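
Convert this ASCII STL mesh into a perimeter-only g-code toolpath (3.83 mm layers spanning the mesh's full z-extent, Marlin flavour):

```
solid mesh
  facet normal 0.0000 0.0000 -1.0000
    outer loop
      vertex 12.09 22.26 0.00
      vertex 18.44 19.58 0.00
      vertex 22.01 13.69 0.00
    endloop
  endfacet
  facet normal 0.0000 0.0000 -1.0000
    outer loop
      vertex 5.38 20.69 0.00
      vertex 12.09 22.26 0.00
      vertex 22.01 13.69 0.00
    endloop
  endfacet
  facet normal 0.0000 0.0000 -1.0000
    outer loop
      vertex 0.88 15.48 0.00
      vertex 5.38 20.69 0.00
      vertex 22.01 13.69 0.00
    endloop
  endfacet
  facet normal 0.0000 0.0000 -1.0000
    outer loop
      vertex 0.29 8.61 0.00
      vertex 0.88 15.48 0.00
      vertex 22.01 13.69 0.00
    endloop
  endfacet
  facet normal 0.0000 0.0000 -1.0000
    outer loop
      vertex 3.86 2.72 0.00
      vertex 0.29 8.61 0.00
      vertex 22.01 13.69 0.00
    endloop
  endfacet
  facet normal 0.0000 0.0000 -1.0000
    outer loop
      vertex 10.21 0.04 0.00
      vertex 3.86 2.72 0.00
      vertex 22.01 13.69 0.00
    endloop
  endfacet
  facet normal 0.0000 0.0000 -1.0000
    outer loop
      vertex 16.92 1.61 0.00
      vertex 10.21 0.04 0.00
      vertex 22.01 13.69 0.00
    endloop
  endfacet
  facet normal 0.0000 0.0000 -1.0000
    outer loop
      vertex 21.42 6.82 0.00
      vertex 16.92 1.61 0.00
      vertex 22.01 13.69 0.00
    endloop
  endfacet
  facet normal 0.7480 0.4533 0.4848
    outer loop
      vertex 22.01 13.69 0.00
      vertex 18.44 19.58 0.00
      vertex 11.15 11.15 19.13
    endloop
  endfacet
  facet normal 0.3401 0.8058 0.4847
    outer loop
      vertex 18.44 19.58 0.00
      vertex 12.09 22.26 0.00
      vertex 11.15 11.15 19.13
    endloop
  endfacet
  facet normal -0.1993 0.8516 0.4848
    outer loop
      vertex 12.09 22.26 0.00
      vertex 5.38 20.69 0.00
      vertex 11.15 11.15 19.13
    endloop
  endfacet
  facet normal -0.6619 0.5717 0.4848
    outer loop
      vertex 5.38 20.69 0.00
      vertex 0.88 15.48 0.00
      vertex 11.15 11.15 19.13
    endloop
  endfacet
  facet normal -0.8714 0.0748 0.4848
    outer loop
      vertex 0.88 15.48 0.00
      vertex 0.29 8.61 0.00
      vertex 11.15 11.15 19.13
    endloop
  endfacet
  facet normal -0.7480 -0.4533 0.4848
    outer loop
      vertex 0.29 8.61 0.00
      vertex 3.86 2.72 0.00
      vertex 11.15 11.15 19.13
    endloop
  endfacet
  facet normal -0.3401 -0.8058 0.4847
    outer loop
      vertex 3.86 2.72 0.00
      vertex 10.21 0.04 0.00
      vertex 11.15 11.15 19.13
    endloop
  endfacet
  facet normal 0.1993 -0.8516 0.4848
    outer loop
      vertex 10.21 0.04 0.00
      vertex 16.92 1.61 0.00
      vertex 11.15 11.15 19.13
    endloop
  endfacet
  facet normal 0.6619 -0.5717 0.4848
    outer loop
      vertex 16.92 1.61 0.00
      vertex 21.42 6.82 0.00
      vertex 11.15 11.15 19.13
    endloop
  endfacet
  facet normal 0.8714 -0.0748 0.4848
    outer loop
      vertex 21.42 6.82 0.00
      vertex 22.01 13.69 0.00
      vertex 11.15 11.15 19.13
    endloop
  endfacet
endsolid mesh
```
; perimeter-only toolpath
G21 ; units = mm
G90 ; absolute positioning
G28 ; home
; layer 1
G0 Z3.83
G0 X19.84 Y13.18
G1 X16.98 Y17.89
G1 X11.90 Y20.04
G1 X6.53 Y18.78
G1 X2.93 Y14.61
G1 X2.46 Y9.12
G1 X5.32 Y4.41
G1 X10.40 Y2.26
G1 X15.77 Y3.52
G1 X19.37 Y7.69
G1 X19.84 Y13.18
; layer 2
G0 Z7.65
G0 X17.67 Y12.67
G1 X15.52 Y16.21
G1 X11.71 Y17.82
G1 X7.69 Y16.87
G1 X4.99 Y13.75
G1 X4.63 Y9.63
G1 X6.78 Y6.09
G1 X10.59 Y4.48
G1 X14.61 Y5.43
G1 X17.31 Y8.55
G1 X17.67 Y12.67
; layer 3
G0 Z11.48
G0 X15.49 Y12.17
G1 X14.07 Y14.52
G1 X11.53 Y15.59
G1 X8.84 Y14.97
G1 X7.04 Y12.88
G1 X6.81 Y10.13
G1 X8.23 Y7.78
G1 X10.77 Y6.71
G1 X13.46 Y7.33
G1 X15.26 Y9.42
G1 X15.49 Y12.17
; layer 4
G0 Z15.30
G0 X13.32 Y11.66
G1 X12.61 Y12.84
G1 X11.34 Y13.37
G1 X10.00 Y13.06
G1 X9.10 Y12.02
G1 X8.98 Y10.64
G1 X9.69 Y9.46
G1 X10.96 Y8.93
G1 X12.30 Y9.24
G1 X13.20 Y10.28
G1 X13.32 Y11.66
M2 ; end

The solid is a regular 10-sided pyramid, base circumscribed radius ≈ 11.2 mm, apex at z ≈ 19.1 mm. Slicing at Δz = 3.83 mm — 5 equal slices spanning the solid's height, so layer i sits at z = i·h/5 — gives 4 non-empty perimeters. Each is a 10-segment closed polygon; G0 lifts to the layer z and rapids to the start vertex, then G1 traces the edges. The cross-section shrinks linearly with z (the slice at the apex is degenerate and omitted).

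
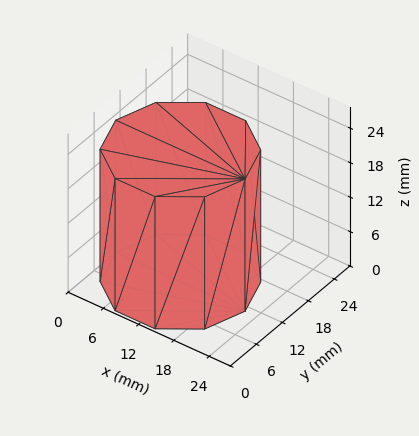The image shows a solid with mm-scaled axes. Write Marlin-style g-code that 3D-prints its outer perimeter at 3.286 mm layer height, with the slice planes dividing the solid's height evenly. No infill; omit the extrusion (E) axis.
Reading the render: the shape is a regular 10-sided prism (a cylinder approximated with 10 flat sides), circumscribed radius ≈ 11 mm, height ≈ 23 mm (dimensions read to the nearest mm from the axis ticks). For the g-code, the solid's height is divided into equal slices at the stated Δz and each level perimeter traced with G1 moves after a G0 lift.

; perimeter-only toolpath
G21 ; units = mm
G90 ; absolute positioning
G28 ; home
; layer 1
G0 Z3.286
G0 X22.000 Y11.000
G1 X19.899 Y17.466
G1 X14.399 Y21.462
G1 X7.601 Y21.462
G1 X2.101 Y17.466
G1 X0.000 Y11.000
G1 X2.101 Y4.534
G1 X7.601 Y0.538
G1 X14.399 Y0.538
G1 X19.899 Y4.534
G1 X22.000 Y11.000
; layer 2
G0 Z6.571
G0 X22.000 Y11.000
G1 X19.899 Y17.466
G1 X14.399 Y21.462
G1 X7.601 Y21.462
G1 X2.101 Y17.466
G1 X0.000 Y11.000
G1 X2.101 Y4.534
G1 X7.601 Y0.538
G1 X14.399 Y0.538
G1 X19.899 Y4.534
G1 X22.000 Y11.000
; layer 3
G0 Z9.857
G0 X22.000 Y11.000
G1 X19.899 Y17.466
G1 X14.399 Y21.462
G1 X7.601 Y21.462
G1 X2.101 Y17.466
G1 X0.000 Y11.000
G1 X2.101 Y4.534
G1 X7.601 Y0.538
G1 X14.399 Y0.538
G1 X19.899 Y4.534
G1 X22.000 Y11.000
; layer 4
G0 Z13.143
G0 X22.000 Y11.000
G1 X19.899 Y17.466
G1 X14.399 Y21.462
G1 X7.601 Y21.462
G1 X2.101 Y17.466
G1 X0.000 Y11.000
G1 X2.101 Y4.534
G1 X7.601 Y0.538
G1 X14.399 Y0.538
G1 X19.899 Y4.534
G1 X22.000 Y11.000
; layer 5
G0 Z16.429
G0 X22.000 Y11.000
G1 X19.899 Y17.466
G1 X14.399 Y21.462
G1 X7.601 Y21.462
G1 X2.101 Y17.466
G1 X0.000 Y11.000
G1 X2.101 Y4.534
G1 X7.601 Y0.538
G1 X14.399 Y0.538
G1 X19.899 Y4.534
G1 X22.000 Y11.000
; layer 6
G0 Z19.714
G0 X22.000 Y11.000
G1 X19.899 Y17.466
G1 X14.399 Y21.462
G1 X7.601 Y21.462
G1 X2.101 Y17.466
G1 X0.000 Y11.000
G1 X2.101 Y4.534
G1 X7.601 Y0.538
G1 X14.399 Y0.538
G1 X19.899 Y4.534
G1 X22.000 Y11.000
; layer 7
G0 Z23.000
G0 X22.000 Y11.000
G1 X19.899 Y17.466
G1 X14.399 Y21.462
G1 X7.601 Y21.462
G1 X2.101 Y17.466
G1 X0.000 Y11.000
G1 X2.101 Y4.534
G1 X7.601 Y0.538
G1 X14.399 Y0.538
G1 X19.899 Y4.534
G1 X22.000 Y11.000
M2 ; end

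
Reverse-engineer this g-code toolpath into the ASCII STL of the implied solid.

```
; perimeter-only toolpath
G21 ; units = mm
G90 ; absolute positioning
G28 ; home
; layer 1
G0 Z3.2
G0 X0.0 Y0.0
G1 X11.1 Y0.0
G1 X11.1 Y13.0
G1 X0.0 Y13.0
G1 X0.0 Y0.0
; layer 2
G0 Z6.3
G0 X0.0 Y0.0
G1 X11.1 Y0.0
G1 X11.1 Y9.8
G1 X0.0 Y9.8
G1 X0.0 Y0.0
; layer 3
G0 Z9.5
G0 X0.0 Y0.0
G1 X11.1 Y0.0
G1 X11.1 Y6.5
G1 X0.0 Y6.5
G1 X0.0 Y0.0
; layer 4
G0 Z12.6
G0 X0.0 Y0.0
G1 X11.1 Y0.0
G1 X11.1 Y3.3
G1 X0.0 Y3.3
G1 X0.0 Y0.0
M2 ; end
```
solid part
  facet normal 0.0000 0.0000 -1.0000
    outer loop
      vertex 11.1 16.3 0.0
      vertex 11.1 0.0 0.0
      vertex 0.0 0.0 0.0
    endloop
  endfacet
  facet normal 0.0000 0.0000 -1.0000
    outer loop
      vertex 0.0 16.3 0.0
      vertex 11.1 16.3 0.0
      vertex 0.0 0.0 0.0
    endloop
  endfacet
  facet normal 0.0000 -1.0000 0.0000
    outer loop
      vertex 0.0 0.0 0.0
      vertex 11.1 0.0 0.0
      vertex 11.1 0.0 15.8
    endloop
  endfacet
  facet normal 0.0000 -1.0000 0.0000
    outer loop
      vertex 0.0 0.0 0.0
      vertex 11.1 0.0 15.8
      vertex 0.0 0.0 15.8
    endloop
  endfacet
  facet normal 0.0000 0.6960 0.7180
    outer loop
      vertex 0.0 0.0 15.8
      vertex 11.1 0.0 15.8
      vertex 11.1 16.3 0.0
    endloop
  endfacet
  facet normal 0.0000 0.6960 0.7180
    outer loop
      vertex 0.0 0.0 15.8
      vertex 11.1 16.3 0.0
      vertex 0.0 16.3 0.0
    endloop
  endfacet
  facet normal -1.0000 0.0000 0.0000
    outer loop
      vertex 0.0 0.0 15.8
      vertex 0.0 16.3 0.0
      vertex 0.0 0.0 0.0
    endloop
  endfacet
  facet normal 1.0000 0.0000 0.0000
    outer loop
      vertex 11.1 0.0 0.0
      vertex 11.1 16.3 0.0
      vertex 11.1 0.0 15.8
    endloop
  endfacet
endsolid part

The G0 Z moves step by Δz≈3.2 mm. The G1 loops shrink linearly with z, so the solid tapers from its base footprint up to z≈15.8. Closing with a flat bottom cap and the tapered top and triangulating gives 8 facets — a wedge (ramp): 11.1 × 16.3 mm base, rising to 15.8 mm along the y=0 edge and sloping linearly to z=0 at y=16.3.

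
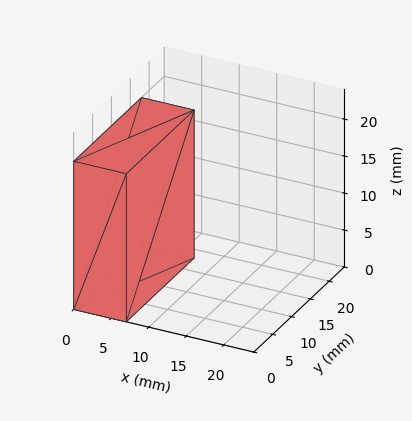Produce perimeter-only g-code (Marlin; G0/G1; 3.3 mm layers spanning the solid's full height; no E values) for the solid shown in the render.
Reading the render: the shape is a rectangular box, roughly 7 × 18 mm footprint and 20 mm tall (dimensions read to the nearest mm from the axis ticks). For the g-code, the solid's height is divided into equal slices at the stated Δz and each level perimeter traced with G1 moves after a G0 lift.

; perimeter-only toolpath
G21 ; units = mm
G90 ; absolute positioning
G28 ; home
; layer 1
G0 Z3.3
G0 X0.0 Y0.0
G1 X7.0 Y0.0
G1 X7.0 Y18.0
G1 X0.0 Y18.0
G1 X0.0 Y0.0
; layer 2
G0 Z6.7
G0 X0.0 Y0.0
G1 X7.0 Y0.0
G1 X7.0 Y18.0
G1 X0.0 Y18.0
G1 X0.0 Y0.0
; layer 3
G0 Z10.0
G0 X0.0 Y0.0
G1 X7.0 Y0.0
G1 X7.0 Y18.0
G1 X0.0 Y18.0
G1 X0.0 Y0.0
; layer 4
G0 Z13.3
G0 X0.0 Y0.0
G1 X7.0 Y0.0
G1 X7.0 Y18.0
G1 X0.0 Y18.0
G1 X0.0 Y0.0
; layer 5
G0 Z16.7
G0 X0.0 Y0.0
G1 X7.0 Y0.0
G1 X7.0 Y18.0
G1 X0.0 Y18.0
G1 X0.0 Y0.0
; layer 6
G0 Z20.0
G0 X0.0 Y0.0
G1 X7.0 Y0.0
G1 X7.0 Y18.0
G1 X0.0 Y18.0
G1 X0.0 Y0.0
M2 ; end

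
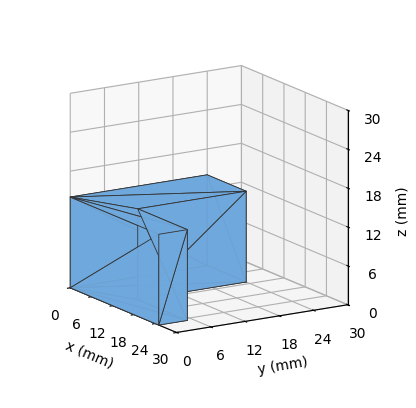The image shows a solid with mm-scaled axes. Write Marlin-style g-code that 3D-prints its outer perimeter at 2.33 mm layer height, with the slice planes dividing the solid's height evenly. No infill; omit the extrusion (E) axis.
Reading the render: the shape is an L-shaped prism: outer 25 × 24 mm, arm thicknesses ≈ 5 mm (horizontal) and 11 mm (vertical), extruded 14 mm in z (dimensions read to the nearest mm from the axis ticks). For the g-code, the solid's height is divided into equal slices at the stated Δz and each level perimeter traced with G1 moves after a G0 lift.

; perimeter-only toolpath
G21 ; units = mm
G90 ; absolute positioning
G28 ; home
; layer 1
G0 Z2.33
G0 X0.00 Y0.00
G1 X25.00 Y0.00
G1 X25.00 Y5.00
G1 X11.00 Y5.00
G1 X11.00 Y24.00
G1 X0.00 Y24.00
G1 X0.00 Y0.00
; layer 2
G0 Z4.67
G0 X0.00 Y0.00
G1 X25.00 Y0.00
G1 X25.00 Y5.00
G1 X11.00 Y5.00
G1 X11.00 Y24.00
G1 X0.00 Y24.00
G1 X0.00 Y0.00
; layer 3
G0 Z7.00
G0 X0.00 Y0.00
G1 X25.00 Y0.00
G1 X25.00 Y5.00
G1 X11.00 Y5.00
G1 X11.00 Y24.00
G1 X0.00 Y24.00
G1 X0.00 Y0.00
; layer 4
G0 Z9.33
G0 X0.00 Y0.00
G1 X25.00 Y0.00
G1 X25.00 Y5.00
G1 X11.00 Y5.00
G1 X11.00 Y24.00
G1 X0.00 Y24.00
G1 X0.00 Y0.00
; layer 5
G0 Z11.67
G0 X0.00 Y0.00
G1 X25.00 Y0.00
G1 X25.00 Y5.00
G1 X11.00 Y5.00
G1 X11.00 Y24.00
G1 X0.00 Y24.00
G1 X0.00 Y0.00
; layer 6
G0 Z14.00
G0 X0.00 Y0.00
G1 X25.00 Y0.00
G1 X25.00 Y5.00
G1 X11.00 Y5.00
G1 X11.00 Y24.00
G1 X0.00 Y24.00
G1 X0.00 Y0.00
M2 ; end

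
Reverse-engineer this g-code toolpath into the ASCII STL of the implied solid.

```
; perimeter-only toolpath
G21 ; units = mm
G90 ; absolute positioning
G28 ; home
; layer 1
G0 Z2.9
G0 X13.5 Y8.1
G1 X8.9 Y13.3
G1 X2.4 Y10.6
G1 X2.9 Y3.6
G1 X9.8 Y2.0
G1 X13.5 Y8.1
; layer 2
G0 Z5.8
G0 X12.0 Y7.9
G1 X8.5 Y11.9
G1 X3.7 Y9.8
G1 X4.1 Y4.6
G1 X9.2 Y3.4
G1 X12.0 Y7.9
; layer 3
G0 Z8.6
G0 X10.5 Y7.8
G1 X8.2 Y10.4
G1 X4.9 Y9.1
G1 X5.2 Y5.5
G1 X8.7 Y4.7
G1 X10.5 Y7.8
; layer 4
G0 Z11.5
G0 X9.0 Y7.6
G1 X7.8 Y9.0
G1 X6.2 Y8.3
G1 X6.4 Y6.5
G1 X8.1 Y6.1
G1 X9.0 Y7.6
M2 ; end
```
solid part
  facet normal 0.0000 0.0000 -1.0000
    outer loop
      vertex 1.1 11.4 0.0
      vertex 9.2 14.8 0.0
      vertex 15.0 8.2 0.0
    endloop
  endfacet
  facet normal 0.0000 0.0000 -1.0000
    outer loop
      vertex 1.8 2.6 0.0
      vertex 1.1 11.4 0.0
      vertex 15.0 8.2 0.0
    endloop
  endfacet
  facet normal 0.0000 0.0000 -1.0000
    outer loop
      vertex 10.4 0.6 0.0
      vertex 1.8 2.6 0.0
      vertex 15.0 8.2 0.0
    endloop
  endfacet
  facet normal 0.6917 0.6079 0.3898
    outer loop
      vertex 15.0 8.2 0.0
      vertex 9.2 14.8 0.0
      vertex 7.5 7.5 14.4
    endloop
  endfacet
  facet normal -0.3566 0.8496 0.3886
    outer loop
      vertex 9.2 14.8 0.0
      vertex 1.1 11.4 0.0
      vertex 7.5 7.5 14.4
    endloop
  endfacet
  facet normal -0.9186 -0.0731 0.3885
    outer loop
      vertex 1.1 11.4 0.0
      vertex 1.8 2.6 0.0
      vertex 7.5 7.5 14.4
    endloop
  endfacet
  facet normal -0.2088 -0.8977 0.3881
    outer loop
      vertex 1.8 2.6 0.0
      vertex 10.4 0.6 0.0
      vertex 7.5 7.5 14.4
    endloop
  endfacet
  facet normal 0.7886 -0.4773 0.3875
    outer loop
      vertex 10.4 0.6 0.0
      vertex 15.0 8.2 0.0
      vertex 7.5 7.5 14.4
    endloop
  endfacet
endsolid part

The G0 Z moves step by Δz≈2.9 mm. The G1 loops shrink linearly with z, so the solid tapers from its base footprint up to z≈14.4. Closing with a flat bottom cap and the tapered top and triangulating gives 8 facets — a regular 5-sided pyramid, base circumscribed radius ≈ 7.5 mm, apex at z ≈ 14.4 mm.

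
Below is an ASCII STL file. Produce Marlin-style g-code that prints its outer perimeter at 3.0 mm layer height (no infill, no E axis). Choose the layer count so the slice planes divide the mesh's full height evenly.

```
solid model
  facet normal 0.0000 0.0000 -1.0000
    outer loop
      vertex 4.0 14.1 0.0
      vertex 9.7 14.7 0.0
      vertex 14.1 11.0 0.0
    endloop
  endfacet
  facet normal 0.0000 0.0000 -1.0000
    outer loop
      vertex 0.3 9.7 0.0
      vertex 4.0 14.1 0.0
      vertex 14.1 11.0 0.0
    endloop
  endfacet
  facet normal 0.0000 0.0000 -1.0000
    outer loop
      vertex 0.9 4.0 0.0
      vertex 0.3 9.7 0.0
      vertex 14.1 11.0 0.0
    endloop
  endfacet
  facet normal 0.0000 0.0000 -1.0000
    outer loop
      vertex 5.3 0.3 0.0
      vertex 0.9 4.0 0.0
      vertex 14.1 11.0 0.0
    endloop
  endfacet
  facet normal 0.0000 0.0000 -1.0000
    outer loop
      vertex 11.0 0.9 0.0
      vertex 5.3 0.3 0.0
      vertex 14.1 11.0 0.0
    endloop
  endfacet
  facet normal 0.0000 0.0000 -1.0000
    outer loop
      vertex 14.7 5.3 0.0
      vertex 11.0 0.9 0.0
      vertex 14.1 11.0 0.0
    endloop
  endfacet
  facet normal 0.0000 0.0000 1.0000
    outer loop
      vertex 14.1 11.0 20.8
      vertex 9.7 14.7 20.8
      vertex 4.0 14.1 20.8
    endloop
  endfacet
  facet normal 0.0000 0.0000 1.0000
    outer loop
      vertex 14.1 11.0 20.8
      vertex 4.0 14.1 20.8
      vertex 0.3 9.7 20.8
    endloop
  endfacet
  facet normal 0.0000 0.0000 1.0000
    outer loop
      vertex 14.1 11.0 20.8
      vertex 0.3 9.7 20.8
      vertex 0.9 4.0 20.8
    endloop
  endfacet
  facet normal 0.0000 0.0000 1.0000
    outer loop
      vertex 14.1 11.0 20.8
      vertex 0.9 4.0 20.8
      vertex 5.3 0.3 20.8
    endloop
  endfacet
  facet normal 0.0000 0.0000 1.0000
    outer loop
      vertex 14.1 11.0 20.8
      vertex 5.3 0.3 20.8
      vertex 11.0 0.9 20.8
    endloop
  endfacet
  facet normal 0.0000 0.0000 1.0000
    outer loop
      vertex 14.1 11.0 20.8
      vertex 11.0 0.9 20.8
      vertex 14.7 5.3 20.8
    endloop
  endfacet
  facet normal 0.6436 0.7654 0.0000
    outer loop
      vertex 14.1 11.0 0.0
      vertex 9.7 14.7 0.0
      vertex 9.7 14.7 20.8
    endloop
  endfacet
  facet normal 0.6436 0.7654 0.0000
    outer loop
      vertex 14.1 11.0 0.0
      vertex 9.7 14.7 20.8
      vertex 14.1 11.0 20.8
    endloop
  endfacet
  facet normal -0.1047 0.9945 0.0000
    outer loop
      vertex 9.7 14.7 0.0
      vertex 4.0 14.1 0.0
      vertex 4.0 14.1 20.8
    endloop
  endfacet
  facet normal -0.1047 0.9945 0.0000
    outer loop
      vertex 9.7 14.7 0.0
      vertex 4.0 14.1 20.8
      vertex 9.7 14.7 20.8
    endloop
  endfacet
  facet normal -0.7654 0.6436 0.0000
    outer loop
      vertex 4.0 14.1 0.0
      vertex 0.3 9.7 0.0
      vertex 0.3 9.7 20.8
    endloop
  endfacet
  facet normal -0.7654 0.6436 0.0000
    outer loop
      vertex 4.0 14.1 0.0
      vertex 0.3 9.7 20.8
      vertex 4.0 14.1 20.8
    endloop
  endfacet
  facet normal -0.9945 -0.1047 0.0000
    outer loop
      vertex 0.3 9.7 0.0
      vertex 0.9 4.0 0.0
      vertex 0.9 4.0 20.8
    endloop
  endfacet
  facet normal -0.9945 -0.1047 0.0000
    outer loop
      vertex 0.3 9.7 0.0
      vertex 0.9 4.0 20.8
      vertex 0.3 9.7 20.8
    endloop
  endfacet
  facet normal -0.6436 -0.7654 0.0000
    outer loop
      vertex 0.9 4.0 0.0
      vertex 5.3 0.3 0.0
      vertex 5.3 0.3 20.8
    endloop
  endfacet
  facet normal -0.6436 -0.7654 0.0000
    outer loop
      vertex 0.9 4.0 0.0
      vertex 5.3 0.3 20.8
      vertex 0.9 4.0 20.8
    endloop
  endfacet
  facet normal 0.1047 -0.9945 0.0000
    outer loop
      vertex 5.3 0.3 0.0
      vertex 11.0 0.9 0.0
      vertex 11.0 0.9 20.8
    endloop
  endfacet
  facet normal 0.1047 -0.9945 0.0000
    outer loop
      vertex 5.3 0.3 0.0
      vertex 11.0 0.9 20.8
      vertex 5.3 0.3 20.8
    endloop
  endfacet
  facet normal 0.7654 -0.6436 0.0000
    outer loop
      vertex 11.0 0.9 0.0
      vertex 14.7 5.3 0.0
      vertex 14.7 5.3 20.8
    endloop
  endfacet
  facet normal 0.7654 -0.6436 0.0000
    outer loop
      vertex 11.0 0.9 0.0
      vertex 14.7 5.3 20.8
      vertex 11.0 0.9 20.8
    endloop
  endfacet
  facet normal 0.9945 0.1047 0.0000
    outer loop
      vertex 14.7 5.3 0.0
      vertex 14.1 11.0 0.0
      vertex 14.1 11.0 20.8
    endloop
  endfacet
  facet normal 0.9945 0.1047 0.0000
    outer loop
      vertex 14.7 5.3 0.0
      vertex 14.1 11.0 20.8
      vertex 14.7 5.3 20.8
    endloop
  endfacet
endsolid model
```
; perimeter-only toolpath
G21 ; units = mm
G90 ; absolute positioning
G28 ; home
; layer 1
G0 Z3.0
G0 X14.1 Y11.0
G1 X9.7 Y14.7
G1 X4.0 Y14.1
G1 X0.3 Y9.7
G1 X0.9 Y4.0
G1 X5.3 Y0.3
G1 X11.0 Y0.9
G1 X14.7 Y5.3
G1 X14.1 Y11.0
; layer 2
G0 Z5.9
G0 X14.1 Y11.0
G1 X9.7 Y14.7
G1 X4.0 Y14.1
G1 X0.3 Y9.7
G1 X0.9 Y4.0
G1 X5.3 Y0.3
G1 X11.0 Y0.9
G1 X14.7 Y5.3
G1 X14.1 Y11.0
; layer 3
G0 Z8.9
G0 X14.1 Y11.0
G1 X9.7 Y14.7
G1 X4.0 Y14.1
G1 X0.3 Y9.7
G1 X0.9 Y4.0
G1 X5.3 Y0.3
G1 X11.0 Y0.9
G1 X14.7 Y5.3
G1 X14.1 Y11.0
; layer 4
G0 Z11.9
G0 X14.1 Y11.0
G1 X9.7 Y14.7
G1 X4.0 Y14.1
G1 X0.3 Y9.7
G1 X0.9 Y4.0
G1 X5.3 Y0.3
G1 X11.0 Y0.9
G1 X14.7 Y5.3
G1 X14.1 Y11.0
; layer 5
G0 Z14.9
G0 X14.1 Y11.0
G1 X9.7 Y14.7
G1 X4.0 Y14.1
G1 X0.3 Y9.7
G1 X0.9 Y4.0
G1 X5.3 Y0.3
G1 X11.0 Y0.9
G1 X14.7 Y5.3
G1 X14.1 Y11.0
; layer 6
G0 Z17.8
G0 X14.1 Y11.0
G1 X9.7 Y14.7
G1 X4.0 Y14.1
G1 X0.3 Y9.7
G1 X0.9 Y4.0
G1 X5.3 Y0.3
G1 X11.0 Y0.9
G1 X14.7 Y5.3
G1 X14.1 Y11.0
; layer 7
G0 Z20.8
G0 X14.1 Y11.0
G1 X9.7 Y14.7
G1 X4.0 Y14.1
G1 X0.3 Y9.7
G1 X0.9 Y4.0
G1 X5.3 Y0.3
G1 X11.0 Y0.9
G1 X14.7 Y5.3
G1 X14.1 Y11.0
M2 ; end

The solid is a regular 8-sided prism (a cylinder approximated with 8 flat sides), circumscribed radius ≈ 7.5 mm, height ≈ 20.8 mm. Slicing at Δz = 3.0 mm — 7 equal slices spanning the solid's height, so layer i sits at z = i·h/7 — gives 7 non-empty perimeters. Each is a 8-segment closed polygon; G0 lifts to the layer z and rapids to the start vertex, then G1 traces the edges.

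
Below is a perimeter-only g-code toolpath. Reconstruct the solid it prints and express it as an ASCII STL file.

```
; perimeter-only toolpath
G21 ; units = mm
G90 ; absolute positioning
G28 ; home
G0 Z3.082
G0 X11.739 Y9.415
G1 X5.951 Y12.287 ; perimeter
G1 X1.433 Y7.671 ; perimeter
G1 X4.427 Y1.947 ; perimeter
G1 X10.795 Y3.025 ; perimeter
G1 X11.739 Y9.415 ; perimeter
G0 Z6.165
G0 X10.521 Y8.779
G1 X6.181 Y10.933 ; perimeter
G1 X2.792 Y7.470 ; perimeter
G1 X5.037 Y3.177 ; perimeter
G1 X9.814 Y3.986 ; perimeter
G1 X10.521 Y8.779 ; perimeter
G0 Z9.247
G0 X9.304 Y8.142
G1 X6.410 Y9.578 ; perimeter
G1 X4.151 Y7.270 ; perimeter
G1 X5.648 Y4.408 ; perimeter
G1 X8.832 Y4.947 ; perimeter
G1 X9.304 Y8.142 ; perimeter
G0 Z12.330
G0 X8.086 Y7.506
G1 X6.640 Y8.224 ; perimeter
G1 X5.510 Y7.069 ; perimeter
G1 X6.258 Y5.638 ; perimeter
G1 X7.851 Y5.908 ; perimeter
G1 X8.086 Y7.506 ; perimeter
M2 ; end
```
solid part
  facet normal 0.0000 0.0000 -1.0000
    outer loop
      vertex 0.074 7.871 0.000
      vertex 5.722 13.642 0.000
      vertex 12.956 10.052 0.000
    endloop
  endfacet
  facet normal 0.0000 0.0000 -1.0000
    outer loop
      vertex 3.816 0.716 0.000
      vertex 0.074 7.871 0.000
      vertex 12.956 10.052 0.000
    endloop
  endfacet
  facet normal 0.0000 0.0000 -1.0000
    outer loop
      vertex 11.777 2.064 0.000
      vertex 3.816 0.716 0.000
      vertex 12.956 10.052 0.000
    endloop
  endfacet
  facet normal 0.4182 0.8427 0.3392
    outer loop
      vertex 12.956 10.052 0.000
      vertex 5.722 13.642 0.000
      vertex 6.869 6.869 15.412
    endloop
  endfacet
  facet normal -0.6723 0.6580 0.3392
    outer loop
      vertex 5.722 13.642 0.000
      vertex 0.074 7.871 0.000
      vertex 6.869 6.869 15.412
    endloop
  endfacet
  facet normal -0.8336 -0.4360 0.3392
    outer loop
      vertex 0.074 7.871 0.000
      vertex 3.816 0.716 0.000
      vertex 6.869 6.869 15.412
    endloop
  endfacet
  facet normal 0.1571 -0.9275 0.3392
    outer loop
      vertex 3.816 0.716 0.000
      vertex 11.777 2.064 0.000
      vertex 6.869 6.869 15.412
    endloop
  endfacet
  facet normal 0.9306 -0.1374 0.3392
    outer loop
      vertex 11.777 2.064 0.000
      vertex 12.956 10.052 0.000
      vertex 6.869 6.869 15.412
    endloop
  endfacet
endsolid part

The G0 Z moves step by Δz≈3.082 mm. The G1 loops shrink linearly with z, so the solid tapers from its base footprint up to z≈15.4. Closing with a flat bottom cap and the tapered top and triangulating gives 8 facets — a regular 5-sided pyramid, base circumscribed radius ≈ 6.87 mm, apex at z ≈ 15.4 mm.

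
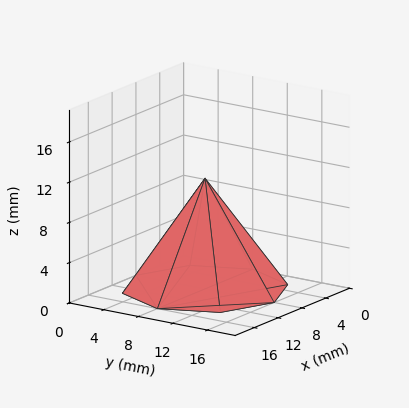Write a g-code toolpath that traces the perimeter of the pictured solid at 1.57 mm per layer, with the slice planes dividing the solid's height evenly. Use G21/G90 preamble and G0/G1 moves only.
Reading the render: the shape is a regular 8-sided pyramid, base circumscribed radius ≈ 8 mm, apex at z ≈ 11 mm (dimensions read to the nearest mm from the axis ticks). For the g-code, the solid's height is divided into equal slices at the stated Δz and each level perimeter traced with G1 moves after a G0 lift.

; perimeter-only toolpath
G21 ; units = mm
G90 ; absolute positioning
G28 ; home
; layer 1
G0 Z1.57
G0 X14.86 Y8.00
G1 X12.85 Y12.85
G1 X8.00 Y14.86
G1 X3.15 Y12.85
G1 X1.14 Y8.00
G1 X3.15 Y3.15
G1 X8.00 Y1.14
G1 X12.85 Y3.15
G1 X14.86 Y8.00
; layer 2
G0 Z3.14
G0 X13.71 Y8.00
G1 X12.04 Y12.04
G1 X8.00 Y13.71
G1 X3.96 Y12.04
G1 X2.29 Y8.00
G1 X3.96 Y3.96
G1 X8.00 Y2.29
G1 X12.04 Y3.96
G1 X13.71 Y8.00
; layer 3
G0 Z4.71
G0 X12.57 Y8.00
G1 X11.23 Y11.23
G1 X8.00 Y12.57
G1 X4.77 Y11.23
G1 X3.43 Y8.00
G1 X4.77 Y4.77
G1 X8.00 Y3.43
G1 X11.23 Y4.77
G1 X12.57 Y8.00
; layer 4
G0 Z6.29
G0 X11.43 Y8.00
G1 X10.43 Y10.43
G1 X8.00 Y11.43
G1 X5.57 Y10.43
G1 X4.57 Y8.00
G1 X5.57 Y5.57
G1 X8.00 Y4.57
G1 X10.43 Y5.57
G1 X11.43 Y8.00
; layer 5
G0 Z7.86
G0 X10.29 Y8.00
G1 X9.62 Y9.62
G1 X8.00 Y10.29
G1 X6.38 Y9.62
G1 X5.71 Y8.00
G1 X6.38 Y6.38
G1 X8.00 Y5.71
G1 X9.62 Y6.38
G1 X10.29 Y8.00
; layer 6
G0 Z9.43
G0 X9.14 Y8.00
G1 X8.81 Y8.81
G1 X8.00 Y9.14
G1 X7.19 Y8.81
G1 X6.86 Y8.00
G1 X7.19 Y7.19
G1 X8.00 Y6.86
G1 X8.81 Y7.19
G1 X9.14 Y8.00
M2 ; end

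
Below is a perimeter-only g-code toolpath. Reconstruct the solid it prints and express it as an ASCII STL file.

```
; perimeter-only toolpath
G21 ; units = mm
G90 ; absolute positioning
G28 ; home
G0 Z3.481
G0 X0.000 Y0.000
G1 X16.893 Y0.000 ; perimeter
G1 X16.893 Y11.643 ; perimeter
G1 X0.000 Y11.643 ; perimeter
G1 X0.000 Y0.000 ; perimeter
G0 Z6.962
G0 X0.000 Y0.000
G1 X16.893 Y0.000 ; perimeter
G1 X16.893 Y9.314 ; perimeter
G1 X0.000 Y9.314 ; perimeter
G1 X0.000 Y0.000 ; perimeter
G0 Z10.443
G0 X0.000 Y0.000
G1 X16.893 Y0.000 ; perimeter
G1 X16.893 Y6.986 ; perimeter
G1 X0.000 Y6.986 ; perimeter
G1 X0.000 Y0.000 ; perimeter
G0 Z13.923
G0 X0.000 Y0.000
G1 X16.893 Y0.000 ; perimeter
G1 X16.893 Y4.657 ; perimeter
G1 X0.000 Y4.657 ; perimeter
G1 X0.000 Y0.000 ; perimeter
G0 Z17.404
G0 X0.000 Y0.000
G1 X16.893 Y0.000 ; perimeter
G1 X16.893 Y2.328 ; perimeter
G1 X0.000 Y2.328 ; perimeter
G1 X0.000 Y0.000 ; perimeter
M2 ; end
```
solid part
  facet normal 0.0000 0.0000 -1.0000
    outer loop
      vertex 16.893 13.971 0.000
      vertex 16.893 0.000 0.000
      vertex 0.000 0.000 0.000
    endloop
  endfacet
  facet normal 0.0000 0.0000 -1.0000
    outer loop
      vertex 0.000 13.971 0.000
      vertex 16.893 13.971 0.000
      vertex 0.000 0.000 0.000
    endloop
  endfacet
  facet normal 0.0000 -1.0000 0.0000
    outer loop
      vertex 0.000 0.000 0.000
      vertex 16.893 0.000 0.000
      vertex 16.893 0.000 20.885
    endloop
  endfacet
  facet normal 0.0000 -1.0000 0.0000
    outer loop
      vertex 0.000 0.000 0.000
      vertex 16.893 0.000 20.885
      vertex 0.000 0.000 20.885
    endloop
  endfacet
  facet normal 0.0000 0.8312 0.5560
    outer loop
      vertex 0.000 0.000 20.885
      vertex 16.893 0.000 20.885
      vertex 16.893 13.971 0.000
    endloop
  endfacet
  facet normal 0.0000 0.8312 0.5560
    outer loop
      vertex 0.000 0.000 20.885
      vertex 16.893 13.971 0.000
      vertex 0.000 13.971 0.000
    endloop
  endfacet
  facet normal -1.0000 0.0000 0.0000
    outer loop
      vertex 0.000 0.000 20.885
      vertex 0.000 13.971 0.000
      vertex 0.000 0.000 0.000
    endloop
  endfacet
  facet normal 1.0000 0.0000 0.0000
    outer loop
      vertex 16.893 0.000 0.000
      vertex 16.893 13.971 0.000
      vertex 16.893 0.000 20.885
    endloop
  endfacet
endsolid part

The G0 Z moves step by Δz≈3.481 mm. The G1 loops shrink linearly with z, so the solid tapers from its base footprint up to z≈20.9. Closing with a flat bottom cap and the tapered top and triangulating gives 8 facets — a wedge (ramp): 16.9 × 14 mm base, rising to 20.9 mm along the y=0 edge and sloping linearly to z=0 at y=14.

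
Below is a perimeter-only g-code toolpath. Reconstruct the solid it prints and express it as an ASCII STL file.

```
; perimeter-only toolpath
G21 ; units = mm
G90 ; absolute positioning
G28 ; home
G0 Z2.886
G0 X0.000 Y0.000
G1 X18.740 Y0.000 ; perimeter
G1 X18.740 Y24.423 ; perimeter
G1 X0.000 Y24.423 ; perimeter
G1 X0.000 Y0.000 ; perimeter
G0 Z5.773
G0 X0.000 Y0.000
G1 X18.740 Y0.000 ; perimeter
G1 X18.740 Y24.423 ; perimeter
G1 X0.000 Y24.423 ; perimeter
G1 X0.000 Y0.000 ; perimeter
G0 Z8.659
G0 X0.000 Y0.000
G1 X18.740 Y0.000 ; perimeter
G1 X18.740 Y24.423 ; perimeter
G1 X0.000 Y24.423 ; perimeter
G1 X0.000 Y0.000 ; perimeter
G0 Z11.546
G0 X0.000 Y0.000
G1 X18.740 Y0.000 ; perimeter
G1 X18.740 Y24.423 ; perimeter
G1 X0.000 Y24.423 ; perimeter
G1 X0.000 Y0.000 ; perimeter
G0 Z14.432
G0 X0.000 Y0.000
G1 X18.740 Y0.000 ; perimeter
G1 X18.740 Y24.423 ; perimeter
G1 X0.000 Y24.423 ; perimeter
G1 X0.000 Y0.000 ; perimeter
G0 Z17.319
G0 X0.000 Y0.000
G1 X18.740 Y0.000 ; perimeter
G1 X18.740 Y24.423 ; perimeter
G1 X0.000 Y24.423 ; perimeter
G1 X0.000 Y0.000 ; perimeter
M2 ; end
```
solid part
  facet normal 0.0000 0.0000 -1.0000
    outer loop
      vertex 18.740 24.423 0.000
      vertex 18.740 0.000 0.000
      vertex 0.000 0.000 0.000
    endloop
  endfacet
  facet normal 0.0000 0.0000 -1.0000
    outer loop
      vertex 0.000 24.423 0.000
      vertex 18.740 24.423 0.000
      vertex 0.000 0.000 0.000
    endloop
  endfacet
  facet normal 0.0000 0.0000 1.0000
    outer loop
      vertex 0.000 0.000 17.319
      vertex 18.740 0.000 17.319
      vertex 18.740 24.423 17.319
    endloop
  endfacet
  facet normal 0.0000 0.0000 1.0000
    outer loop
      vertex 0.000 0.000 17.319
      vertex 18.740 24.423 17.319
      vertex 0.000 24.423 17.319
    endloop
  endfacet
  facet normal 0.0000 -1.0000 0.0000
    outer loop
      vertex 0.000 0.000 0.000
      vertex 18.740 0.000 0.000
      vertex 18.740 0.000 17.319
    endloop
  endfacet
  facet normal 0.0000 -1.0000 0.0000
    outer loop
      vertex 0.000 0.000 0.000
      vertex 18.740 0.000 17.319
      vertex 0.000 0.000 17.319
    endloop
  endfacet
  facet normal 0.0000 1.0000 0.0000
    outer loop
      vertex 18.740 24.423 17.319
      vertex 18.740 24.423 0.000
      vertex 0.000 24.423 0.000
    endloop
  endfacet
  facet normal 0.0000 1.0000 0.0000
    outer loop
      vertex 0.000 24.423 17.319
      vertex 18.740 24.423 17.319
      vertex 0.000 24.423 0.000
    endloop
  endfacet
  facet normal -1.0000 0.0000 0.0000
    outer loop
      vertex 0.000 24.423 17.319
      vertex 0.000 24.423 0.000
      vertex 0.000 0.000 0.000
    endloop
  endfacet
  facet normal -1.0000 0.0000 0.0000
    outer loop
      vertex 0.000 0.000 17.319
      vertex 0.000 24.423 17.319
      vertex 0.000 0.000 0.000
    endloop
  endfacet
  facet normal 1.0000 0.0000 0.0000
    outer loop
      vertex 18.740 0.000 0.000
      vertex 18.740 24.423 0.000
      vertex 18.740 24.423 17.319
    endloop
  endfacet
  facet normal 1.0000 0.0000 0.0000
    outer loop
      vertex 18.740 0.000 0.000
      vertex 18.740 24.423 17.319
      vertex 18.740 0.000 17.319
    endloop
  endfacet
endsolid part

The G0 Z moves step by Δz≈2.886 mm. Every layer's G1 loop is the same polygon, so the solid is a straight extrusion of it from z=0 to z≈17.3. Closing with flat bottom and top caps and triangulating gives 12 facets — a rectangular box, roughly 18.7 × 24.4 mm footprint and 17.3 mm tall.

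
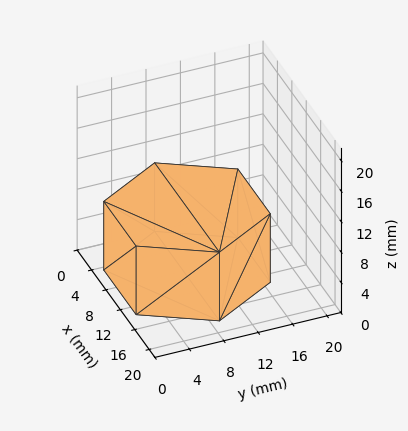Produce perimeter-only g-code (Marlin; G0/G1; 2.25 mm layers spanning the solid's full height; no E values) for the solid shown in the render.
Reading the render: the shape is a regular 6-sided prism (a cylinder approximated with 6 flat sides), circumscribed radius ≈ 9 mm, height ≈ 9 mm (dimensions read to the nearest mm from the axis ticks). For the g-code, the solid's height is divided into equal slices at the stated Δz and each level perimeter traced with G1 moves after a G0 lift.

; perimeter-only toolpath
G21 ; units = mm
G90 ; absolute positioning
G28 ; home
; layer 1
G0 Z2.25
G0 X18.00 Y9.00
G1 X13.50 Y16.79
G1 X4.50 Y16.79
G1 X0.00 Y9.00
G1 X4.50 Y1.21
G1 X13.50 Y1.21
G1 X18.00 Y9.00
; layer 2
G0 Z4.50
G0 X18.00 Y9.00
G1 X13.50 Y16.79
G1 X4.50 Y16.79
G1 X0.00 Y9.00
G1 X4.50 Y1.21
G1 X13.50 Y1.21
G1 X18.00 Y9.00
; layer 3
G0 Z6.75
G0 X18.00 Y9.00
G1 X13.50 Y16.79
G1 X4.50 Y16.79
G1 X0.00 Y9.00
G1 X4.50 Y1.21
G1 X13.50 Y1.21
G1 X18.00 Y9.00
; layer 4
G0 Z9.00
G0 X18.00 Y9.00
G1 X13.50 Y16.79
G1 X4.50 Y16.79
G1 X0.00 Y9.00
G1 X4.50 Y1.21
G1 X13.50 Y1.21
G1 X18.00 Y9.00
M2 ; end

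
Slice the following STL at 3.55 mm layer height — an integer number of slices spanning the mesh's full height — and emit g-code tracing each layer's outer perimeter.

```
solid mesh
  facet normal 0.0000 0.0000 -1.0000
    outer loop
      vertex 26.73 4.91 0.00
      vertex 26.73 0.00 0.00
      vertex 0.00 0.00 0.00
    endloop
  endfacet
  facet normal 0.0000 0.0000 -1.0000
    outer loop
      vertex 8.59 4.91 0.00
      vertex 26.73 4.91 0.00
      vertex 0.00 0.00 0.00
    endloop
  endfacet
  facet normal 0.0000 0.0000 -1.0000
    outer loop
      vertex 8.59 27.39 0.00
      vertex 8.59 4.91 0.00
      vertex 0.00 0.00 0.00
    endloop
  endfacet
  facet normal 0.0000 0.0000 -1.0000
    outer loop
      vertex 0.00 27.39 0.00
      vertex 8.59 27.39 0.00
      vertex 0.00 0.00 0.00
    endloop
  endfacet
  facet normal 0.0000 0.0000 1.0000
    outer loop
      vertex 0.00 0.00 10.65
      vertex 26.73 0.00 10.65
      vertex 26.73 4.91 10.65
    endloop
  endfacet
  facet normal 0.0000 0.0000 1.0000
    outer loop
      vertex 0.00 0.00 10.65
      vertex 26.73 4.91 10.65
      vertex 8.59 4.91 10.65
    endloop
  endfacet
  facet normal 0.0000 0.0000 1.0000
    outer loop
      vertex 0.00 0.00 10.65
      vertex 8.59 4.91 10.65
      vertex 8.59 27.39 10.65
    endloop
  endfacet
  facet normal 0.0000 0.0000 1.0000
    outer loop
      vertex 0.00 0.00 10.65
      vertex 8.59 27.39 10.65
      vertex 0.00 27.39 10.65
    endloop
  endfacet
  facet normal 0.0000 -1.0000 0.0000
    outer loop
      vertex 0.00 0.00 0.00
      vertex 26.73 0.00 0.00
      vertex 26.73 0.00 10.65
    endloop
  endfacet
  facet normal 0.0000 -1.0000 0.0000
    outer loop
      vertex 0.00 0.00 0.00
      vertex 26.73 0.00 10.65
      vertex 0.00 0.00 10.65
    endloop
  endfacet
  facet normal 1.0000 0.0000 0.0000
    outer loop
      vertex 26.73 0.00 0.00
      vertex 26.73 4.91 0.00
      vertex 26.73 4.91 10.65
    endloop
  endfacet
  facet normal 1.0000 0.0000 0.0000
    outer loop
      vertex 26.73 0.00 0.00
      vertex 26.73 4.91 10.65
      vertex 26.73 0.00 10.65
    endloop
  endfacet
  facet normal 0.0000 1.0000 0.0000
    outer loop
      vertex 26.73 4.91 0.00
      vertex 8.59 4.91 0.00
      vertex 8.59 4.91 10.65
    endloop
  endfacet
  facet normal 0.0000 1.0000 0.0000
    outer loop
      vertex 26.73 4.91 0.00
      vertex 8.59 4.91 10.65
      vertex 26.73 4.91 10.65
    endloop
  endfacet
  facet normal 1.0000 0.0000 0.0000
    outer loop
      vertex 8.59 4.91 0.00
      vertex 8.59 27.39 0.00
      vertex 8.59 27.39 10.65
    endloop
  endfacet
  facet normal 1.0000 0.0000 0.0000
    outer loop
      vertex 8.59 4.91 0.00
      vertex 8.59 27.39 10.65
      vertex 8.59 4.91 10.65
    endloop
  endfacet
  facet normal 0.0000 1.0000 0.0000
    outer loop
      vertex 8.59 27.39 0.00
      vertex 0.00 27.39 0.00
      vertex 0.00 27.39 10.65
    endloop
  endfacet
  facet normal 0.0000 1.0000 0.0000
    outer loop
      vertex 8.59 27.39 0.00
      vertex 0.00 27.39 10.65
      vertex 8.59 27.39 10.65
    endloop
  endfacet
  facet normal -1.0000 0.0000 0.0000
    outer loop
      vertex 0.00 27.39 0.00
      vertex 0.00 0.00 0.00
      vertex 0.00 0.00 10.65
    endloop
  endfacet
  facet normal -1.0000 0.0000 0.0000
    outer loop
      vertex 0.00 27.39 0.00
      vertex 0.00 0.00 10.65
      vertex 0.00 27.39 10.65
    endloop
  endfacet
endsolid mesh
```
; perimeter-only toolpath
G21 ; units = mm
G90 ; absolute positioning
G28 ; home
; layer 1
G0 Z3.55
G0 X0.00 Y0.00
G1 X26.73 Y0.00
G1 X26.73 Y4.91
G1 X8.59 Y4.91
G1 X8.59 Y27.39
G1 X0.00 Y27.39
G1 X0.00 Y0.00
; layer 2
G0 Z7.10
G0 X0.00 Y0.00
G1 X26.73 Y0.00
G1 X26.73 Y4.91
G1 X8.59 Y4.91
G1 X8.59 Y27.39
G1 X0.00 Y27.39
G1 X0.00 Y0.00
; layer 3
G0 Z10.65
G0 X0.00 Y0.00
G1 X26.73 Y0.00
G1 X26.73 Y4.91
G1 X8.59 Y4.91
G1 X8.59 Y27.39
G1 X0.00 Y27.39
G1 X0.00 Y0.00
M2 ; end

The solid is an L-shaped prism: outer 26.7 × 27.4 mm, arm thicknesses ≈ 4.91 mm (horizontal) and 8.59 mm (vertical), extruded 10.7 mm in z. Slicing at Δz = 3.55 mm — 3 equal slices spanning the solid's height, so layer i sits at z = i·h/3 — gives 3 non-empty perimeters. Each is a 6-segment closed polygon; G0 lifts to the layer z and rapids to the start vertex, then G1 traces the edges.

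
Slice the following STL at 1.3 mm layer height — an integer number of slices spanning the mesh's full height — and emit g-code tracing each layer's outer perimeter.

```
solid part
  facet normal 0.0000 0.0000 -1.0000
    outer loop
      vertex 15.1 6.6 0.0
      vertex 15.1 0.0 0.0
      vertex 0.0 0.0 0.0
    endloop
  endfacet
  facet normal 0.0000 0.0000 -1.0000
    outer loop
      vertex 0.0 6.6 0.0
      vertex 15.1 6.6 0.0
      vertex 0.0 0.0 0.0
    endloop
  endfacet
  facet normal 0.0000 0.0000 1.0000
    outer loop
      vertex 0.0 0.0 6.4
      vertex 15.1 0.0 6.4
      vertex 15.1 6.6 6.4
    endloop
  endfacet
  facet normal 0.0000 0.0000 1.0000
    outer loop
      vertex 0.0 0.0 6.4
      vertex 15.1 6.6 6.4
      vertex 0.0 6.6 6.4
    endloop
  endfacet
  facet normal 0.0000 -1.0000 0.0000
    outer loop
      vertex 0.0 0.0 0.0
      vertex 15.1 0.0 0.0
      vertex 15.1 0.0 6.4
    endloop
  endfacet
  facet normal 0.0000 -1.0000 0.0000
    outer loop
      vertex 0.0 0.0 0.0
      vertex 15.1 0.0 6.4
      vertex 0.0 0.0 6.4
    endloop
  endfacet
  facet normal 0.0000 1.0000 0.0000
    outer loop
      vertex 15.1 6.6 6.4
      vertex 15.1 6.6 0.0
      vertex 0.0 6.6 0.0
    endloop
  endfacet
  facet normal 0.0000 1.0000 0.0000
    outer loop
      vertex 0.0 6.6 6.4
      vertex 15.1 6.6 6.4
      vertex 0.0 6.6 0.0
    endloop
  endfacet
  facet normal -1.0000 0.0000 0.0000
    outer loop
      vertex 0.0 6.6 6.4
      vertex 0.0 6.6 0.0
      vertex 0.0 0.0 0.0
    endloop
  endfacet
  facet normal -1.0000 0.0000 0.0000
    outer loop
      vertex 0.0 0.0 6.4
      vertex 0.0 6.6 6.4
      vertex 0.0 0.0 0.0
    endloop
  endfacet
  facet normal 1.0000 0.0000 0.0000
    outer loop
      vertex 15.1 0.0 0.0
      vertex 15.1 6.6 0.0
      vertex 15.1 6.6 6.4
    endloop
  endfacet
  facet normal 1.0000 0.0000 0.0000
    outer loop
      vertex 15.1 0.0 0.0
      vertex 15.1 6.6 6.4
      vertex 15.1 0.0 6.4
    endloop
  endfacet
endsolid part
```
; perimeter-only toolpath
G21 ; units = mm
G90 ; absolute positioning
G28 ; home
; layer 1
G0 Z1.3
G0 X0.0 Y0.0
G1 X15.1 Y0.0
G1 X15.1 Y6.6
G1 X0.0 Y6.6
G1 X0.0 Y0.0
; layer 2
G0 Z2.6
G0 X0.0 Y0.0
G1 X15.1 Y0.0
G1 X15.1 Y6.6
G1 X0.0 Y6.6
G1 X0.0 Y0.0
; layer 3
G0 Z3.8
G0 X0.0 Y0.0
G1 X15.1 Y0.0
G1 X15.1 Y6.6
G1 X0.0 Y6.6
G1 X0.0 Y0.0
; layer 4
G0 Z5.1
G0 X0.0 Y0.0
G1 X15.1 Y0.0
G1 X15.1 Y6.6
G1 X0.0 Y6.6
G1 X0.0 Y0.0
; layer 5
G0 Z6.4
G0 X0.0 Y0.0
G1 X15.1 Y0.0
G1 X15.1 Y6.6
G1 X0.0 Y6.6
G1 X0.0 Y0.0
M2 ; end

The solid is a rectangular box, roughly 15.1 × 6.6 mm footprint and 6.4 mm tall. Slicing at Δz = 1.3 mm — 5 equal slices spanning the solid's height, so layer i sits at z = i·h/5 — gives 5 non-empty perimeters. Each is a 4-segment closed polygon; G0 lifts to the layer z and rapids to the start vertex, then G1 traces the edges.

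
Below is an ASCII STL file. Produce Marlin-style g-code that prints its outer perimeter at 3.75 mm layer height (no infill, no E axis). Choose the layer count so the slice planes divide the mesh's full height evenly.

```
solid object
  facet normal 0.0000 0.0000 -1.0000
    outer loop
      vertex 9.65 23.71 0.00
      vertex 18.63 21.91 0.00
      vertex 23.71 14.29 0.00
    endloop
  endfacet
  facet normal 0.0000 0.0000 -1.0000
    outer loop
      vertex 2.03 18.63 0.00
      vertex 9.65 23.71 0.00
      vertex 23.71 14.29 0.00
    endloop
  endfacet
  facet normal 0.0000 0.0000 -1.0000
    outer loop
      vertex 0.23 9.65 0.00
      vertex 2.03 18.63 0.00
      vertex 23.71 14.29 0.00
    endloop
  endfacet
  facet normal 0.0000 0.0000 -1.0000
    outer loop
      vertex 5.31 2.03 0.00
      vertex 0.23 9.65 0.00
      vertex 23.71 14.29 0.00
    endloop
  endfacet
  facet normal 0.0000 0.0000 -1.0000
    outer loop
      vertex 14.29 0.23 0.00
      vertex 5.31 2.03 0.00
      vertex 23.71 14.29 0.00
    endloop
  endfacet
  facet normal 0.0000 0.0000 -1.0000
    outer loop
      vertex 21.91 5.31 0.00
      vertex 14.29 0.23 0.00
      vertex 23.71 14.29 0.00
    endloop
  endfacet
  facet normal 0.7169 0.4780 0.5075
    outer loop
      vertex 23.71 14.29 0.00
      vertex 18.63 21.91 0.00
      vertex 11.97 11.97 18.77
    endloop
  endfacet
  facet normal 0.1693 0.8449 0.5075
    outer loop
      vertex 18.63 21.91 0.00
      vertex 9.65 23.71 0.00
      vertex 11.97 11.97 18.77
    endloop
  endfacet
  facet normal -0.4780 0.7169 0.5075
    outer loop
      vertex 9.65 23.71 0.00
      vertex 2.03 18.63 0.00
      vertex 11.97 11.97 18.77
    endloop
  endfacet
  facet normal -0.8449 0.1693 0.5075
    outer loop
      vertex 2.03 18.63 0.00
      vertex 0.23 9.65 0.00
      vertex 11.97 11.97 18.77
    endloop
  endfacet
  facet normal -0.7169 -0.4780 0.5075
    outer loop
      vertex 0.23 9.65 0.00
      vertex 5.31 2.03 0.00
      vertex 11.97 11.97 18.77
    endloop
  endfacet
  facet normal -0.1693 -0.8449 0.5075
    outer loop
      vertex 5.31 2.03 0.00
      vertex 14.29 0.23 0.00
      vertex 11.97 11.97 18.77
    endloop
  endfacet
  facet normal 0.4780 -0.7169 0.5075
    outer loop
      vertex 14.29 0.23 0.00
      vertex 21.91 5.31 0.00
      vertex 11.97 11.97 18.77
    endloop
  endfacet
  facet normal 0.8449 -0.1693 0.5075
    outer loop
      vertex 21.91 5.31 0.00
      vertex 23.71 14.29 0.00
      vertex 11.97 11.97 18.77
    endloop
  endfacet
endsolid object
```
; perimeter-only toolpath
G21 ; units = mm
G90 ; absolute positioning
G28 ; home
; layer 1
G0 Z3.75
G0 X21.36 Y13.83
G1 X17.30 Y19.92
G1 X10.11 Y21.36
G1 X4.02 Y17.30
G1 X2.58 Y10.11
G1 X6.64 Y4.02
G1 X13.83 Y2.58
G1 X19.92 Y6.64
G1 X21.36 Y13.83
; layer 2
G0 Z7.51
G0 X19.01 Y13.36
G1 X15.97 Y17.93
G1 X10.58 Y19.01
G1 X6.01 Y15.97
G1 X4.93 Y10.58
G1 X7.97 Y6.01
G1 X13.36 Y4.93
G1 X17.93 Y7.97
G1 X19.01 Y13.36
; layer 3
G0 Z11.26
G0 X16.67 Y12.90
G1 X14.63 Y15.95
G1 X11.04 Y16.67
G1 X7.99 Y14.63
G1 X7.27 Y11.04
G1 X9.31 Y7.99
G1 X12.90 Y7.27
G1 X15.95 Y9.31
G1 X16.67 Y12.90
; layer 4
G0 Z15.02
G0 X14.32 Y12.43
G1 X13.30 Y13.96
G1 X11.51 Y14.32
G1 X9.98 Y13.30
G1 X9.62 Y11.51
G1 X10.64 Y9.98
G1 X12.43 Y9.62
G1 X13.96 Y10.64
G1 X14.32 Y12.43
M2 ; end

The solid is a regular 8-sided pyramid, base circumscribed radius ≈ 12 mm, apex at z ≈ 18.8 mm. Slicing at Δz = 3.75 mm — 5 equal slices spanning the solid's height, so layer i sits at z = i·h/5 — gives 4 non-empty perimeters. Each is a 8-segment closed polygon; G0 lifts to the layer z and rapids to the start vertex, then G1 traces the edges. The cross-section shrinks linearly with z (the slice at the apex is degenerate and omitted).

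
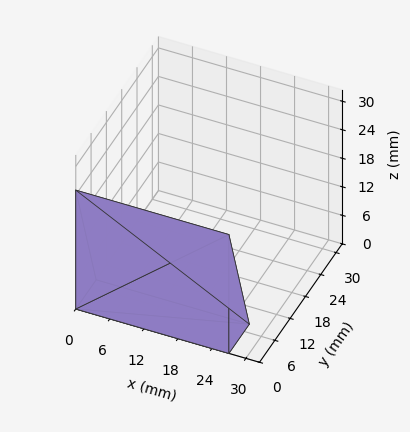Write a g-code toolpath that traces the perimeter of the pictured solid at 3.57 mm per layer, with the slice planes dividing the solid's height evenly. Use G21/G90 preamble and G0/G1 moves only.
Reading the render: the shape is a wedge (ramp): 27 × 8 mm base, rising to 25 mm along the y=0 edge and sloping linearly to z=0 at y=8 (dimensions read to the nearest mm from the axis ticks). For the g-code, the solid's height is divided into equal slices at the stated Δz and each level perimeter traced with G1 moves after a G0 lift.

; perimeter-only toolpath
G21 ; units = mm
G90 ; absolute positioning
G28 ; home
; layer 1
G0 Z3.57
G0 X0.00 Y0.00
G1 X27.00 Y0.00
G1 X27.00 Y6.86
G1 X0.00 Y6.86
G1 X0.00 Y0.00
; layer 2
G0 Z7.14
G0 X0.00 Y0.00
G1 X27.00 Y0.00
G1 X27.00 Y5.71
G1 X0.00 Y5.71
G1 X0.00 Y0.00
; layer 3
G0 Z10.71
G0 X0.00 Y0.00
G1 X27.00 Y0.00
G1 X27.00 Y4.57
G1 X0.00 Y4.57
G1 X0.00 Y0.00
; layer 4
G0 Z14.29
G0 X0.00 Y0.00
G1 X27.00 Y0.00
G1 X27.00 Y3.43
G1 X0.00 Y3.43
G1 X0.00 Y0.00
; layer 5
G0 Z17.86
G0 X0.00 Y0.00
G1 X27.00 Y0.00
G1 X27.00 Y2.29
G1 X0.00 Y2.29
G1 X0.00 Y0.00
; layer 6
G0 Z21.43
G0 X0.00 Y0.00
G1 X27.00 Y0.00
G1 X27.00 Y1.14
G1 X0.00 Y1.14
G1 X0.00 Y0.00
M2 ; end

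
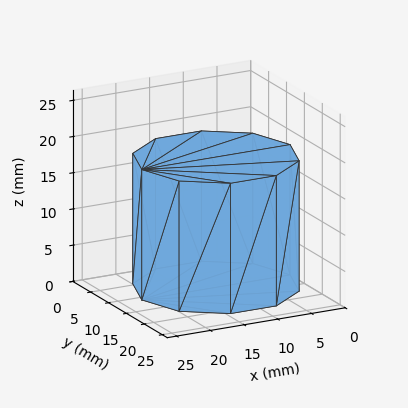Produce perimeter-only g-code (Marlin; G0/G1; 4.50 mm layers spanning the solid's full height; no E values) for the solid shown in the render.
Reading the render: the shape is a regular 10-sided prism (a cylinder approximated with 10 flat sides), circumscribed radius ≈ 11 mm, height ≈ 18 mm (dimensions read to the nearest mm from the axis ticks). For the g-code, the solid's height is divided into equal slices at the stated Δz and each level perimeter traced with G1 moves after a G0 lift.

; perimeter-only toolpath
G21 ; units = mm
G90 ; absolute positioning
G28 ; home
; layer 1
G0 Z4.50
G0 X22.00 Y11.00
G1 X19.90 Y17.47
G1 X14.40 Y21.46
G1 X7.60 Y21.46
G1 X2.10 Y17.47
G1 X0.00 Y11.00
G1 X2.10 Y4.53
G1 X7.60 Y0.54
G1 X14.40 Y0.54
G1 X19.90 Y4.53
G1 X22.00 Y11.00
; layer 2
G0 Z9.00
G0 X22.00 Y11.00
G1 X19.90 Y17.47
G1 X14.40 Y21.46
G1 X7.60 Y21.46
G1 X2.10 Y17.47
G1 X0.00 Y11.00
G1 X2.10 Y4.53
G1 X7.60 Y0.54
G1 X14.40 Y0.54
G1 X19.90 Y4.53
G1 X22.00 Y11.00
; layer 3
G0 Z13.50
G0 X22.00 Y11.00
G1 X19.90 Y17.47
G1 X14.40 Y21.46
G1 X7.60 Y21.46
G1 X2.10 Y17.47
G1 X0.00 Y11.00
G1 X2.10 Y4.53
G1 X7.60 Y0.54
G1 X14.40 Y0.54
G1 X19.90 Y4.53
G1 X22.00 Y11.00
; layer 4
G0 Z18.00
G0 X22.00 Y11.00
G1 X19.90 Y17.47
G1 X14.40 Y21.46
G1 X7.60 Y21.46
G1 X2.10 Y17.47
G1 X0.00 Y11.00
G1 X2.10 Y4.53
G1 X7.60 Y0.54
G1 X14.40 Y0.54
G1 X19.90 Y4.53
G1 X22.00 Y11.00
M2 ; end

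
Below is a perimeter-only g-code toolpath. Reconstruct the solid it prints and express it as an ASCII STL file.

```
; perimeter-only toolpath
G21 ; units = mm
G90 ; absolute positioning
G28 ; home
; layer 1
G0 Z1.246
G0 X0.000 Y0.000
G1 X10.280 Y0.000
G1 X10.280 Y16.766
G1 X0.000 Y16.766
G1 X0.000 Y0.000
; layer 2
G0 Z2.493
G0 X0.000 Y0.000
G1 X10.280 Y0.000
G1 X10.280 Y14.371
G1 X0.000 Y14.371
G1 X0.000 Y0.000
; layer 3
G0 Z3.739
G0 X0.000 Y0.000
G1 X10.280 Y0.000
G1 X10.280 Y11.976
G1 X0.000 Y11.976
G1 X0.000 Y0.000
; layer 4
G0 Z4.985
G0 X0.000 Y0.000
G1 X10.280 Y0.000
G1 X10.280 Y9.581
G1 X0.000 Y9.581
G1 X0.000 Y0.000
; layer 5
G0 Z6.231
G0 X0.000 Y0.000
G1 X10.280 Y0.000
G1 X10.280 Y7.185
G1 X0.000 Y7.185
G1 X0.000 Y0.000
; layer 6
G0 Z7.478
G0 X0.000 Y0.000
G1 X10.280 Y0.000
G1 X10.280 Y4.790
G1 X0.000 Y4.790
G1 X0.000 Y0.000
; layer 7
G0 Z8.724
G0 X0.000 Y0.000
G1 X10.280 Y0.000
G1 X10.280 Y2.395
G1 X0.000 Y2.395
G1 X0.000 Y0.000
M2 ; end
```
solid part
  facet normal 0.0000 0.0000 -1.0000
    outer loop
      vertex 10.280 19.161 0.000
      vertex 10.280 0.000 0.000
      vertex 0.000 0.000 0.000
    endloop
  endfacet
  facet normal 0.0000 0.0000 -1.0000
    outer loop
      vertex 0.000 19.161 0.000
      vertex 10.280 19.161 0.000
      vertex 0.000 0.000 0.000
    endloop
  endfacet
  facet normal 0.0000 -1.0000 0.0000
    outer loop
      vertex 0.000 0.000 0.000
      vertex 10.280 0.000 0.000
      vertex 10.280 0.000 9.970
    endloop
  endfacet
  facet normal 0.0000 -1.0000 0.0000
    outer loop
      vertex 0.000 0.000 0.000
      vertex 10.280 0.000 9.970
      vertex 0.000 0.000 9.970
    endloop
  endfacet
  facet normal 0.0000 0.4616 0.8871
    outer loop
      vertex 0.000 0.000 9.970
      vertex 10.280 0.000 9.970
      vertex 10.280 19.161 0.000
    endloop
  endfacet
  facet normal 0.0000 0.4616 0.8871
    outer loop
      vertex 0.000 0.000 9.970
      vertex 10.280 19.161 0.000
      vertex 0.000 19.161 0.000
    endloop
  endfacet
  facet normal -1.0000 0.0000 0.0000
    outer loop
      vertex 0.000 0.000 9.970
      vertex 0.000 19.161 0.000
      vertex 0.000 0.000 0.000
    endloop
  endfacet
  facet normal 1.0000 0.0000 0.0000
    outer loop
      vertex 10.280 0.000 0.000
      vertex 10.280 19.161 0.000
      vertex 10.280 0.000 9.970
    endloop
  endfacet
endsolid part

The G0 Z moves step by Δz≈1.246 mm. The G1 loops shrink linearly with z, so the solid tapers from its base footprint up to z≈9.97. Closing with a flat bottom cap and the tapered top and triangulating gives 8 facets — a wedge (ramp): 10.3 × 19.2 mm base, rising to 9.97 mm along the y=0 edge and sloping linearly to z=0 at y=19.2.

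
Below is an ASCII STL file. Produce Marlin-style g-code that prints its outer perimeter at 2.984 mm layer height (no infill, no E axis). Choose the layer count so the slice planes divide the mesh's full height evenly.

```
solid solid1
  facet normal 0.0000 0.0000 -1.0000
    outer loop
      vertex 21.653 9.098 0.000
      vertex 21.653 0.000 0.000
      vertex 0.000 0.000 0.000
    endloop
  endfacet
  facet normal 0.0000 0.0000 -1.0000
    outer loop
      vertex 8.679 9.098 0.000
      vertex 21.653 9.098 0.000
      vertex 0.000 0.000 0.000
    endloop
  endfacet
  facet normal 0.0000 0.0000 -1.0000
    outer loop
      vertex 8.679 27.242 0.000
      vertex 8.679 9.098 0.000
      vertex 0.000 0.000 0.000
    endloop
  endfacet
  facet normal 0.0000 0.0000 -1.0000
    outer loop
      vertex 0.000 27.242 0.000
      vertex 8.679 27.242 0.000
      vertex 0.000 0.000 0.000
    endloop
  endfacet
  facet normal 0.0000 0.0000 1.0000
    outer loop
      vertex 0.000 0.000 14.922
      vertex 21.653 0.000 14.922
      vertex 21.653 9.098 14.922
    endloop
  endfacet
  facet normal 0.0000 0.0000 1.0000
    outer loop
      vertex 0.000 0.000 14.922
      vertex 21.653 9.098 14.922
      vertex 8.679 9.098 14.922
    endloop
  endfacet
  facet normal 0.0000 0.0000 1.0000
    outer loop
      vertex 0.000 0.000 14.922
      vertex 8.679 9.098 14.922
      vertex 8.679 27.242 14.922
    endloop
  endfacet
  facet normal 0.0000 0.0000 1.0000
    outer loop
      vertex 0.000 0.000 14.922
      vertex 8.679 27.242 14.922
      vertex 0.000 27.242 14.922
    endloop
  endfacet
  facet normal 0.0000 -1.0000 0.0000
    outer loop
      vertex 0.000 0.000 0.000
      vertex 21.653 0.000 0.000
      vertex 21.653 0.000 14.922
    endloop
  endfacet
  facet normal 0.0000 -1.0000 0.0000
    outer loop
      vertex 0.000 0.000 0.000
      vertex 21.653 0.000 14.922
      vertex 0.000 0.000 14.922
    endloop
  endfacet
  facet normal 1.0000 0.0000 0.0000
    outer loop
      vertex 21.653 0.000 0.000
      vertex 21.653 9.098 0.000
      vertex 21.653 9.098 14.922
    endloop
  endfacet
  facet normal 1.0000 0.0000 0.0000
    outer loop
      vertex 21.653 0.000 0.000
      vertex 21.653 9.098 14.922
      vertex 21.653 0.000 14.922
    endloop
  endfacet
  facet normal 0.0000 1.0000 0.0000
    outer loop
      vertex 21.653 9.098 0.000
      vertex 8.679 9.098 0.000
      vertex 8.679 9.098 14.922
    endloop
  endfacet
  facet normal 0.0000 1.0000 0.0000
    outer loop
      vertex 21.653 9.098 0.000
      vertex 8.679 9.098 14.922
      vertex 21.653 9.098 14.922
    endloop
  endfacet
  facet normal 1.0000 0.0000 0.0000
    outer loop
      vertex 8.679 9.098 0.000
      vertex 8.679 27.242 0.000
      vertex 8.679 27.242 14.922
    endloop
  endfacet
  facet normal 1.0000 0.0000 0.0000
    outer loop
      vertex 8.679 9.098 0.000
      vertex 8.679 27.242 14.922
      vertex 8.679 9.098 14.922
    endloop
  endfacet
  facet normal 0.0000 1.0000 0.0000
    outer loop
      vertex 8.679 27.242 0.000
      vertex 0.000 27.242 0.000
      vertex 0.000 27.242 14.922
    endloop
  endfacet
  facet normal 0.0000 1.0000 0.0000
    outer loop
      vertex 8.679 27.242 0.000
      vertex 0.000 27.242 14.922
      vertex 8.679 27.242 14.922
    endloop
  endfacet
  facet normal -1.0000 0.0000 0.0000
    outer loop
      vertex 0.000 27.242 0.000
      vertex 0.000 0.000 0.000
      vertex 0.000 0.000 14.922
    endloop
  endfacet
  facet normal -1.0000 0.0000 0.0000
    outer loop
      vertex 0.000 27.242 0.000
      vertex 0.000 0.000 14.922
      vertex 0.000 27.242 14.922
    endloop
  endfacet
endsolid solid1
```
; perimeter-only toolpath
G21 ; units = mm
G90 ; absolute positioning
G28 ; home
; layer 1
G0 Z2.984
G0 X0.000 Y0.000
G1 X21.653 Y0.000
G1 X21.653 Y9.098
G1 X8.679 Y9.098
G1 X8.679 Y27.242
G1 X0.000 Y27.242
G1 X0.000 Y0.000
; layer 2
G0 Z5.969
G0 X0.000 Y0.000
G1 X21.653 Y0.000
G1 X21.653 Y9.098
G1 X8.679 Y9.098
G1 X8.679 Y27.242
G1 X0.000 Y27.242
G1 X0.000 Y0.000
; layer 3
G0 Z8.953
G0 X0.000 Y0.000
G1 X21.653 Y0.000
G1 X21.653 Y9.098
G1 X8.679 Y9.098
G1 X8.679 Y27.242
G1 X0.000 Y27.242
G1 X0.000 Y0.000
; layer 4
G0 Z11.938
G0 X0.000 Y0.000
G1 X21.653 Y0.000
G1 X21.653 Y9.098
G1 X8.679 Y9.098
G1 X8.679 Y27.242
G1 X0.000 Y27.242
G1 X0.000 Y0.000
; layer 5
G0 Z14.922
G0 X0.000 Y0.000
G1 X21.653 Y0.000
G1 X21.653 Y9.098
G1 X8.679 Y9.098
G1 X8.679 Y27.242
G1 X0.000 Y27.242
G1 X0.000 Y0.000
M2 ; end

The solid is an L-shaped prism: outer 21.7 × 27.2 mm, arm thicknesses ≈ 9.1 mm (horizontal) and 8.68 mm (vertical), extruded 14.9 mm in z. Slicing at Δz = 2.984 mm — 5 equal slices spanning the solid's height, so layer i sits at z = i·h/5 — gives 5 non-empty perimeters. Each is a 6-segment closed polygon; G0 lifts to the layer z and rapids to the start vertex, then G1 traces the edges.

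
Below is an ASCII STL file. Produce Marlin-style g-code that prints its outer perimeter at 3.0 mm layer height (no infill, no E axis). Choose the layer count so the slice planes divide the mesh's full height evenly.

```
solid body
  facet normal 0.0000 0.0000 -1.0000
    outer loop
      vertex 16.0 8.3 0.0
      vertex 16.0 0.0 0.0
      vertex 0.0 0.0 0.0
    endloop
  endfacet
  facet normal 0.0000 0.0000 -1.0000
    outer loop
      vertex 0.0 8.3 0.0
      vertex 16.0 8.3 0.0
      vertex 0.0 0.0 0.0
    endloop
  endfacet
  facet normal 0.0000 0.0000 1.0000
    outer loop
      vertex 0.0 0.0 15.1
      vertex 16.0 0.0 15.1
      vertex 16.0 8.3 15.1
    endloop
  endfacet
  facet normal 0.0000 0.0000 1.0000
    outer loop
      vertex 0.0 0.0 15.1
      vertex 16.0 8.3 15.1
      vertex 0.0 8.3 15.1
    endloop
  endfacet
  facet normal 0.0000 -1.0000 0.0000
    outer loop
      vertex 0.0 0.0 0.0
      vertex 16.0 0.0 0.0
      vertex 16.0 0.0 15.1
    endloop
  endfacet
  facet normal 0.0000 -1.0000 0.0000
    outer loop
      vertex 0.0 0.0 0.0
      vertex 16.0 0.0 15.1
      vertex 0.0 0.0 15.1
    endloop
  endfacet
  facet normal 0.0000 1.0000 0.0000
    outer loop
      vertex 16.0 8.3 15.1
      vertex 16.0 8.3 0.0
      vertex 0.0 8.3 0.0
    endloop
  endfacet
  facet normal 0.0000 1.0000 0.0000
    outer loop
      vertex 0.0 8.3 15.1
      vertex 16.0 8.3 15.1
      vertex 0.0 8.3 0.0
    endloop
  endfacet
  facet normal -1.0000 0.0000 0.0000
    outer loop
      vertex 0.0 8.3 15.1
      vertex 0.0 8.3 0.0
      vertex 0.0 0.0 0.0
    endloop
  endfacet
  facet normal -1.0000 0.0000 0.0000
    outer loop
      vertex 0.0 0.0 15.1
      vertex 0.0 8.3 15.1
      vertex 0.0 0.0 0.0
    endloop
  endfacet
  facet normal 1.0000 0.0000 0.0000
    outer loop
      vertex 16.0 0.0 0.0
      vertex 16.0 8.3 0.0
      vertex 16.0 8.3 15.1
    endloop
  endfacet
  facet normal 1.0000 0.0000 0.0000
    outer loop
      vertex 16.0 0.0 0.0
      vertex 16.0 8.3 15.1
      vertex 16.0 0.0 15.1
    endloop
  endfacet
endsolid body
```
; perimeter-only toolpath
G21 ; units = mm
G90 ; absolute positioning
G28 ; home
; layer 1
G0 Z3.0
G0 X0.0 Y0.0
G1 X16.0 Y0.0
G1 X16.0 Y8.3
G1 X0.0 Y8.3
G1 X0.0 Y0.0
; layer 2
G0 Z6.0
G0 X0.0 Y0.0
G1 X16.0 Y0.0
G1 X16.0 Y8.3
G1 X0.0 Y8.3
G1 X0.0 Y0.0
; layer 3
G0 Z9.1
G0 X0.0 Y0.0
G1 X16.0 Y0.0
G1 X16.0 Y8.3
G1 X0.0 Y8.3
G1 X0.0 Y0.0
; layer 4
G0 Z12.1
G0 X0.0 Y0.0
G1 X16.0 Y0.0
G1 X16.0 Y8.3
G1 X0.0 Y8.3
G1 X0.0 Y0.0
; layer 5
G0 Z15.1
G0 X0.0 Y0.0
G1 X16.0 Y0.0
G1 X16.0 Y8.3
G1 X0.0 Y8.3
G1 X0.0 Y0.0
M2 ; end

The solid is a rectangular box, roughly 16 × 8.3 mm footprint and 15.1 mm tall. Slicing at Δz = 3.0 mm — 5 equal slices spanning the solid's height, so layer i sits at z = i·h/5 — gives 5 non-empty perimeters. Each is a 4-segment closed polygon; G0 lifts to the layer z and rapids to the start vertex, then G1 traces the edges.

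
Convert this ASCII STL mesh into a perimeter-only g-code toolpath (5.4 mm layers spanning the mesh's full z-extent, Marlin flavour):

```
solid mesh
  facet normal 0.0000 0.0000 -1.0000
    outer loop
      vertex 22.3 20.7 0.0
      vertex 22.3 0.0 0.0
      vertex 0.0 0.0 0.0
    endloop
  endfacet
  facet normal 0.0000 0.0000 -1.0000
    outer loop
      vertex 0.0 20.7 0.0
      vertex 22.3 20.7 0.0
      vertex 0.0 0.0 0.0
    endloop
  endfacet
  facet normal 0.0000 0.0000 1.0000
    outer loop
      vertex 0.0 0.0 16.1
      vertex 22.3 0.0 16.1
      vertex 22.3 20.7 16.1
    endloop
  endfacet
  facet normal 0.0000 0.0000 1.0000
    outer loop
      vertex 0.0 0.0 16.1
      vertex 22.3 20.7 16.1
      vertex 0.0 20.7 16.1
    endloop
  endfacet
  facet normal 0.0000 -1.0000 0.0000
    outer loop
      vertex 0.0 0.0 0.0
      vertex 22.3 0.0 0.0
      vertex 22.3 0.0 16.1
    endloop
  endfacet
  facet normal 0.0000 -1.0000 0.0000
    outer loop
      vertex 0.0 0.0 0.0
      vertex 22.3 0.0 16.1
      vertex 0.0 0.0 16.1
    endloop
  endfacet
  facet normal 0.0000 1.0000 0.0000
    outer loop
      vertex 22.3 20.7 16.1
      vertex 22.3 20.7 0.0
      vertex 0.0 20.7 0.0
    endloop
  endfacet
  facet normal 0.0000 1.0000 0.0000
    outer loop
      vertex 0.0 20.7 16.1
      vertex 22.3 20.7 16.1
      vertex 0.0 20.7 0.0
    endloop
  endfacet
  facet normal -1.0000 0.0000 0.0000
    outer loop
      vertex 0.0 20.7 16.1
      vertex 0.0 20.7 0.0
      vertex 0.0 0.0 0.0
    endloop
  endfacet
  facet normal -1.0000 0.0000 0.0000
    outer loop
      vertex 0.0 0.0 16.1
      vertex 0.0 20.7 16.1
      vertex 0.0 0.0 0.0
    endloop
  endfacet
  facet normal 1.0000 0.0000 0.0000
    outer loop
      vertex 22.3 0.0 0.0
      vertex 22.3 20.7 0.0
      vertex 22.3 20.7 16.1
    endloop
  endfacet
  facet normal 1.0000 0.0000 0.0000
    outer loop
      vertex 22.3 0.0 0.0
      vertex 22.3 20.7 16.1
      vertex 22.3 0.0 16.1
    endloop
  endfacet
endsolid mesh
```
; perimeter-only toolpath
G21 ; units = mm
G90 ; absolute positioning
G28 ; home
; layer 1
G0 Z5.4
G0 X0.0 Y0.0
G1 X22.3 Y0.0
G1 X22.3 Y20.7
G1 X0.0 Y20.7
G1 X0.0 Y0.0
; layer 2
G0 Z10.7
G0 X0.0 Y0.0
G1 X22.3 Y0.0
G1 X22.3 Y20.7
G1 X0.0 Y20.7
G1 X0.0 Y0.0
; layer 3
G0 Z16.1
G0 X0.0 Y0.0
G1 X22.3 Y0.0
G1 X22.3 Y20.7
G1 X0.0 Y20.7
G1 X0.0 Y0.0
M2 ; end

The solid is a rectangular box, roughly 22.3 × 20.7 mm footprint and 16.1 mm tall. Slicing at Δz = 5.4 mm — 3 equal slices spanning the solid's height, so layer i sits at z = i·h/3 — gives 3 non-empty perimeters. Each is a 4-segment closed polygon; G0 lifts to the layer z and rapids to the start vertex, then G1 traces the edges.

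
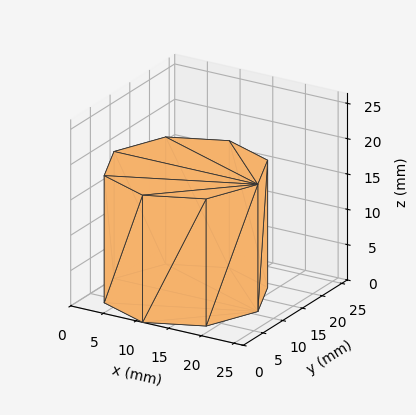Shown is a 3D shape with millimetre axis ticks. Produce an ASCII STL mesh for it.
Reading the render: the shape is a regular 8-sided prism (a cylinder approximated with 8 flat sides), circumscribed radius ≈ 11 mm, height ≈ 18 mm (dimensions read to the nearest mm from the axis ticks). For the STL, each face is triangulated and given an outward normal.

solid part
  facet normal 0.0000 0.0000 -1.0000
    outer loop
      vertex 11.0 22.0 0.0
      vertex 18.8 18.8 0.0
      vertex 22.0 11.0 0.0
    endloop
  endfacet
  facet normal 0.0000 0.0000 -1.0000
    outer loop
      vertex 3.2 18.8 0.0
      vertex 11.0 22.0 0.0
      vertex 22.0 11.0 0.0
    endloop
  endfacet
  facet normal 0.0000 0.0000 -1.0000
    outer loop
      vertex 0.0 11.0 0.0
      vertex 3.2 18.8 0.0
      vertex 22.0 11.0 0.0
    endloop
  endfacet
  facet normal 0.0000 0.0000 -1.0000
    outer loop
      vertex 3.2 3.2 0.0
      vertex 0.0 11.0 0.0
      vertex 22.0 11.0 0.0
    endloop
  endfacet
  facet normal 0.0000 0.0000 -1.0000
    outer loop
      vertex 11.0 0.0 0.0
      vertex 3.2 3.2 0.0
      vertex 22.0 11.0 0.0
    endloop
  endfacet
  facet normal 0.0000 0.0000 -1.0000
    outer loop
      vertex 18.8 3.2 0.0
      vertex 11.0 0.0 0.0
      vertex 22.0 11.0 0.0
    endloop
  endfacet
  facet normal 0.0000 0.0000 1.0000
    outer loop
      vertex 22.0 11.0 18.0
      vertex 18.8 18.8 18.0
      vertex 11.0 22.0 18.0
    endloop
  endfacet
  facet normal 0.0000 0.0000 1.0000
    outer loop
      vertex 22.0 11.0 18.0
      vertex 11.0 22.0 18.0
      vertex 3.2 18.8 18.0
    endloop
  endfacet
  facet normal 0.0000 0.0000 1.0000
    outer loop
      vertex 22.0 11.0 18.0
      vertex 3.2 18.8 18.0
      vertex 0.0 11.0 18.0
    endloop
  endfacet
  facet normal 0.0000 0.0000 1.0000
    outer loop
      vertex 22.0 11.0 18.0
      vertex 0.0 11.0 18.0
      vertex 3.2 3.2 18.0
    endloop
  endfacet
  facet normal 0.0000 0.0000 1.0000
    outer loop
      vertex 22.0 11.0 18.0
      vertex 3.2 3.2 18.0
      vertex 11.0 0.0 18.0
    endloop
  endfacet
  facet normal 0.0000 0.0000 1.0000
    outer loop
      vertex 22.0 11.0 18.0
      vertex 11.0 0.0 18.0
      vertex 18.8 3.2 18.0
    endloop
  endfacet
  facet normal 0.9252 0.3796 0.0000
    outer loop
      vertex 22.0 11.0 0.0
      vertex 18.8 18.8 0.0
      vertex 18.8 18.8 18.0
    endloop
  endfacet
  facet normal 0.9252 0.3796 0.0000
    outer loop
      vertex 22.0 11.0 0.0
      vertex 18.8 18.8 18.0
      vertex 22.0 11.0 18.0
    endloop
  endfacet
  facet normal 0.3796 0.9252 0.0000
    outer loop
      vertex 18.8 18.8 0.0
      vertex 11.0 22.0 0.0
      vertex 11.0 22.0 18.0
    endloop
  endfacet
  facet normal 0.3796 0.9252 0.0000
    outer loop
      vertex 18.8 18.8 0.0
      vertex 11.0 22.0 18.0
      vertex 18.8 18.8 18.0
    endloop
  endfacet
  facet normal -0.3796 0.9252 0.0000
    outer loop
      vertex 11.0 22.0 0.0
      vertex 3.2 18.8 0.0
      vertex 3.2 18.8 18.0
    endloop
  endfacet
  facet normal -0.3796 0.9252 0.0000
    outer loop
      vertex 11.0 22.0 0.0
      vertex 3.2 18.8 18.0
      vertex 11.0 22.0 18.0
    endloop
  endfacet
  facet normal -0.9252 0.3796 0.0000
    outer loop
      vertex 3.2 18.8 0.0
      vertex 0.0 11.0 0.0
      vertex 0.0 11.0 18.0
    endloop
  endfacet
  facet normal -0.9252 0.3796 0.0000
    outer loop
      vertex 3.2 18.8 0.0
      vertex 0.0 11.0 18.0
      vertex 3.2 18.8 18.0
    endloop
  endfacet
  facet normal -0.9252 -0.3796 0.0000
    outer loop
      vertex 0.0 11.0 0.0
      vertex 3.2 3.2 0.0
      vertex 3.2 3.2 18.0
    endloop
  endfacet
  facet normal -0.9252 -0.3796 0.0000
    outer loop
      vertex 0.0 11.0 0.0
      vertex 3.2 3.2 18.0
      vertex 0.0 11.0 18.0
    endloop
  endfacet
  facet normal -0.3796 -0.9252 0.0000
    outer loop
      vertex 3.2 3.2 0.0
      vertex 11.0 0.0 0.0
      vertex 11.0 0.0 18.0
    endloop
  endfacet
  facet normal -0.3796 -0.9252 0.0000
    outer loop
      vertex 3.2 3.2 0.0
      vertex 11.0 0.0 18.0
      vertex 3.2 3.2 18.0
    endloop
  endfacet
  facet normal 0.3796 -0.9252 0.0000
    outer loop
      vertex 11.0 0.0 0.0
      vertex 18.8 3.2 0.0
      vertex 18.8 3.2 18.0
    endloop
  endfacet
  facet normal 0.3796 -0.9252 0.0000
    outer loop
      vertex 11.0 0.0 0.0
      vertex 18.8 3.2 18.0
      vertex 11.0 0.0 18.0
    endloop
  endfacet
  facet normal 0.9252 -0.3796 0.0000
    outer loop
      vertex 18.8 3.2 0.0
      vertex 22.0 11.0 0.0
      vertex 22.0 11.0 18.0
    endloop
  endfacet
  facet normal 0.9252 -0.3796 0.0000
    outer loop
      vertex 18.8 3.2 0.0
      vertex 22.0 11.0 18.0
      vertex 18.8 3.2 18.0
    endloop
  endfacet
endsolid part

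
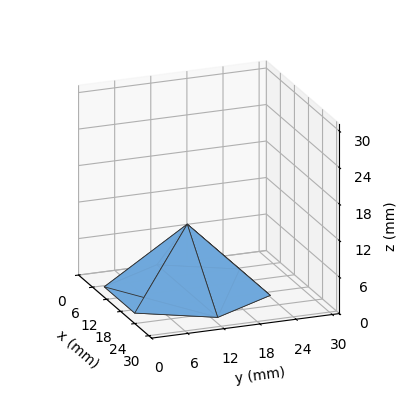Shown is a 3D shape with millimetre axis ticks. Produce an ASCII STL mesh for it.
Reading the render: the shape is a regular 6-sided pyramid, base circumscribed radius ≈ 13 mm, apex at z ≈ 11 mm (dimensions read to the nearest mm from the axis ticks). For the STL, each face is triangulated and given an outward normal.

solid part
  facet normal 0.0000 0.0000 -1.0000
    outer loop
      vertex 6.500 24.258 0.000
      vertex 19.500 24.258 0.000
      vertex 26.000 13.000 0.000
    endloop
  endfacet
  facet normal 0.0000 0.0000 -1.0000
    outer loop
      vertex 0.000 13.000 0.000
      vertex 6.500 24.258 0.000
      vertex 26.000 13.000 0.000
    endloop
  endfacet
  facet normal 0.0000 0.0000 -1.0000
    outer loop
      vertex 6.500 1.742 0.000
      vertex 0.000 13.000 0.000
      vertex 26.000 13.000 0.000
    endloop
  endfacet
  facet normal 0.0000 0.0000 -1.0000
    outer loop
      vertex 19.500 1.742 0.000
      vertex 6.500 1.742 0.000
      vertex 26.000 13.000 0.000
    endloop
  endfacet
  facet normal 0.6052 0.3494 0.7153
    outer loop
      vertex 26.000 13.000 0.000
      vertex 19.500 24.258 0.000
      vertex 13.000 13.000 11.000
    endloop
  endfacet
  facet normal 0.0000 0.6989 0.7153
    outer loop
      vertex 19.500 24.258 0.000
      vertex 6.500 24.258 0.000
      vertex 13.000 13.000 11.000
    endloop
  endfacet
  facet normal -0.6052 0.3494 0.7153
    outer loop
      vertex 6.500 24.258 0.000
      vertex 0.000 13.000 0.000
      vertex 13.000 13.000 11.000
    endloop
  endfacet
  facet normal -0.6052 -0.3494 0.7153
    outer loop
      vertex 0.000 13.000 0.000
      vertex 6.500 1.742 0.000
      vertex 13.000 13.000 11.000
    endloop
  endfacet
  facet normal 0.0000 -0.6989 0.7153
    outer loop
      vertex 6.500 1.742 0.000
      vertex 19.500 1.742 0.000
      vertex 13.000 13.000 11.000
    endloop
  endfacet
  facet normal 0.6052 -0.3494 0.7153
    outer loop
      vertex 19.500 1.742 0.000
      vertex 26.000 13.000 0.000
      vertex 13.000 13.000 11.000
    endloop
  endfacet
endsolid part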